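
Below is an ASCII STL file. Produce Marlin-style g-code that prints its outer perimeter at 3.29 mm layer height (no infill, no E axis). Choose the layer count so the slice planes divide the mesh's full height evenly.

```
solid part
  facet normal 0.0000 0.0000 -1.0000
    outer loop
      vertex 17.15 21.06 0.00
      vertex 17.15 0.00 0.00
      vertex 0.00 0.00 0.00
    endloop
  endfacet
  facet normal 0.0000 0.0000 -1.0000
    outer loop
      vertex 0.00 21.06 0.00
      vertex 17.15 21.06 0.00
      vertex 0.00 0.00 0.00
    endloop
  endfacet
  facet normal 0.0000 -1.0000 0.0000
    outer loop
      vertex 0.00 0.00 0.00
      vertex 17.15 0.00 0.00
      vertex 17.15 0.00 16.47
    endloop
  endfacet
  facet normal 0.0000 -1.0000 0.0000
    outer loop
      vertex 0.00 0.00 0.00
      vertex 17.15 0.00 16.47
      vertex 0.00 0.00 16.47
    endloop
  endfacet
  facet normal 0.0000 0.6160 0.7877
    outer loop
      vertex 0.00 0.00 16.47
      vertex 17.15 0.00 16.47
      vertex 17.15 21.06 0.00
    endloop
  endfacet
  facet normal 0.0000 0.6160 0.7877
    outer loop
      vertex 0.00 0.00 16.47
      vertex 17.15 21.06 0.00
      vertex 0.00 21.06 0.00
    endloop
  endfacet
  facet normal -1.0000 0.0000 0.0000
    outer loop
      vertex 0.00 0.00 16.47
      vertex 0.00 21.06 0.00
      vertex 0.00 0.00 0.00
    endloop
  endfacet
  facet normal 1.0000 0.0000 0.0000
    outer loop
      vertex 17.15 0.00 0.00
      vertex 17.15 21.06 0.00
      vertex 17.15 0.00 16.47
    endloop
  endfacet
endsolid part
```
; perimeter-only toolpath
G21 ; units = mm
G90 ; absolute positioning
G28 ; home
; layer 1
G0 Z3.29
G0 X0.00 Y0.00
G1 X17.15 Y0.00
G1 X17.15 Y16.85
G1 X0.00 Y16.85
G1 X0.00 Y0.00
; layer 2
G0 Z6.59
G0 X0.00 Y0.00
G1 X17.15 Y0.00
G1 X17.15 Y12.64
G1 X0.00 Y12.64
G1 X0.00 Y0.00
; layer 3
G0 Z9.88
G0 X0.00 Y0.00
G1 X17.15 Y0.00
G1 X17.15 Y8.42
G1 X0.00 Y8.42
G1 X0.00 Y0.00
; layer 4
G0 Z13.18
G0 X0.00 Y0.00
G1 X17.15 Y0.00
G1 X17.15 Y4.21
G1 X0.00 Y4.21
G1 X0.00 Y0.00
M2 ; end

The solid is a wedge (ramp): 17.1 × 21.1 mm base, rising to 16.5 mm along the y=0 edge and sloping linearly to z=0 at y=21.1. Slicing at Δz = 3.29 mm — 5 equal slices spanning the solid's height, so layer i sits at z = i·h/5 — gives 4 non-empty perimeters. Each is a 4-segment closed polygon; G0 lifts to the layer z and rapids to the start vertex, then G1 traces the edges. The cross-section shrinks linearly with z (the slice at the apex is degenerate and omitted).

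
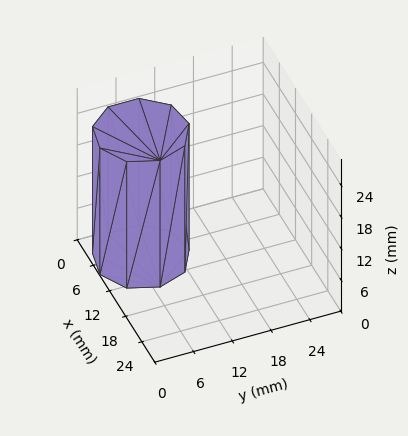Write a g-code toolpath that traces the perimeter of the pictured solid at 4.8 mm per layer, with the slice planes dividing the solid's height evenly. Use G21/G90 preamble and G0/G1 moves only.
Reading the render: the shape is a regular 9-sided prism (a cylinder approximated with 9 flat sides), circumscribed radius ≈ 7 mm, height ≈ 24 mm (dimensions read to the nearest mm from the axis ticks). For the g-code, the solid's height is divided into equal slices at the stated Δz and each level perimeter traced with G1 moves after a G0 lift.

; perimeter-only toolpath
G21 ; units = mm
G90 ; absolute positioning
G28 ; home
; layer 1
G0 Z4.8
G0 X14.0 Y7.0
G1 X12.4 Y11.5
G1 X8.2 Y13.9
G1 X3.5 Y13.1
G1 X0.4 Y9.4
G1 X0.4 Y4.6
G1 X3.5 Y0.9
G1 X8.2 Y0.1
G1 X12.4 Y2.5
G1 X14.0 Y7.0
; layer 2
G0 Z9.6
G0 X14.0 Y7.0
G1 X12.4 Y11.5
G1 X8.2 Y13.9
G1 X3.5 Y13.1
G1 X0.4 Y9.4
G1 X0.4 Y4.6
G1 X3.5 Y0.9
G1 X8.2 Y0.1
G1 X12.4 Y2.5
G1 X14.0 Y7.0
; layer 3
G0 Z14.4
G0 X14.0 Y7.0
G1 X12.4 Y11.5
G1 X8.2 Y13.9
G1 X3.5 Y13.1
G1 X0.4 Y9.4
G1 X0.4 Y4.6
G1 X3.5 Y0.9
G1 X8.2 Y0.1
G1 X12.4 Y2.5
G1 X14.0 Y7.0
; layer 4
G0 Z19.2
G0 X14.0 Y7.0
G1 X12.4 Y11.5
G1 X8.2 Y13.9
G1 X3.5 Y13.1
G1 X0.4 Y9.4
G1 X0.4 Y4.6
G1 X3.5 Y0.9
G1 X8.2 Y0.1
G1 X12.4 Y2.5
G1 X14.0 Y7.0
; layer 5
G0 Z24.0
G0 X14.0 Y7.0
G1 X12.4 Y11.5
G1 X8.2 Y13.9
G1 X3.5 Y13.1
G1 X0.4 Y9.4
G1 X0.4 Y4.6
G1 X3.5 Y0.9
G1 X8.2 Y0.1
G1 X12.4 Y2.5
G1 X14.0 Y7.0
M2 ; end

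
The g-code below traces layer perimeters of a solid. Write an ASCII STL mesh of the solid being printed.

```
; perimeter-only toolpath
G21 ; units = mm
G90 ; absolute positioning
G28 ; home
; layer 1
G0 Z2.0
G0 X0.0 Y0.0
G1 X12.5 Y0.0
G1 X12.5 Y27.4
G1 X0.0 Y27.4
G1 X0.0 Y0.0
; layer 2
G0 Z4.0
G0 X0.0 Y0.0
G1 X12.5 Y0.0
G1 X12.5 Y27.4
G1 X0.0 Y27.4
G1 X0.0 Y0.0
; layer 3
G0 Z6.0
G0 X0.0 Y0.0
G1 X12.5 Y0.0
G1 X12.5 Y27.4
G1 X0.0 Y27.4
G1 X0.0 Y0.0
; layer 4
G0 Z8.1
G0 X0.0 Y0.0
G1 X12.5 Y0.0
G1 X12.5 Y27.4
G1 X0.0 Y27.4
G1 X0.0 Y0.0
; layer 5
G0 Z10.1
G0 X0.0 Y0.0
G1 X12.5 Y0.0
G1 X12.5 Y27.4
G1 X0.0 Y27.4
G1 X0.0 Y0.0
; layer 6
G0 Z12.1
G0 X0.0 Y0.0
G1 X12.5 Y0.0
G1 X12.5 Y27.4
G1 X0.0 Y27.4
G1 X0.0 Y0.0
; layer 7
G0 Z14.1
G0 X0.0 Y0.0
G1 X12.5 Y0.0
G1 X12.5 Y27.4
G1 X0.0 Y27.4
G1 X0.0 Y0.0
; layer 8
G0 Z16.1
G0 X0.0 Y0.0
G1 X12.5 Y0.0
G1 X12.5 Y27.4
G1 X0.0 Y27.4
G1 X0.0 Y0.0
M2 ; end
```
solid part
  facet normal 0.0000 0.0000 -1.0000
    outer loop
      vertex 12.5 27.4 0.0
      vertex 12.5 0.0 0.0
      vertex 0.0 0.0 0.0
    endloop
  endfacet
  facet normal 0.0000 0.0000 -1.0000
    outer loop
      vertex 0.0 27.4 0.0
      vertex 12.5 27.4 0.0
      vertex 0.0 0.0 0.0
    endloop
  endfacet
  facet normal 0.0000 0.0000 1.0000
    outer loop
      vertex 0.0 0.0 16.1
      vertex 12.5 0.0 16.1
      vertex 12.5 27.4 16.1
    endloop
  endfacet
  facet normal 0.0000 0.0000 1.0000
    outer loop
      vertex 0.0 0.0 16.1
      vertex 12.5 27.4 16.1
      vertex 0.0 27.4 16.1
    endloop
  endfacet
  facet normal 0.0000 -1.0000 0.0000
    outer loop
      vertex 0.0 0.0 0.0
      vertex 12.5 0.0 0.0
      vertex 12.5 0.0 16.1
    endloop
  endfacet
  facet normal 0.0000 -1.0000 0.0000
    outer loop
      vertex 0.0 0.0 0.0
      vertex 12.5 0.0 16.1
      vertex 0.0 0.0 16.1
    endloop
  endfacet
  facet normal 0.0000 1.0000 0.0000
    outer loop
      vertex 12.5 27.4 16.1
      vertex 12.5 27.4 0.0
      vertex 0.0 27.4 0.0
    endloop
  endfacet
  facet normal 0.0000 1.0000 0.0000
    outer loop
      vertex 0.0 27.4 16.1
      vertex 12.5 27.4 16.1
      vertex 0.0 27.4 0.0
    endloop
  endfacet
  facet normal -1.0000 0.0000 0.0000
    outer loop
      vertex 0.0 27.4 16.1
      vertex 0.0 27.4 0.0
      vertex 0.0 0.0 0.0
    endloop
  endfacet
  facet normal -1.0000 0.0000 0.0000
    outer loop
      vertex 0.0 0.0 16.1
      vertex 0.0 27.4 16.1
      vertex 0.0 0.0 0.0
    endloop
  endfacet
  facet normal 1.0000 0.0000 0.0000
    outer loop
      vertex 12.5 0.0 0.0
      vertex 12.5 27.4 0.0
      vertex 12.5 27.4 16.1
    endloop
  endfacet
  facet normal 1.0000 0.0000 0.0000
    outer loop
      vertex 12.5 0.0 0.0
      vertex 12.5 27.4 16.1
      vertex 12.5 0.0 16.1
    endloop
  endfacet
endsolid part

The G0 Z moves step by Δz≈2.0 mm. Every layer's G1 loop is the same polygon, so the solid is a straight extrusion of it from z=0 to z≈16.1. Closing with flat bottom and top caps and triangulating gives 12 facets — a rectangular box, roughly 12.5 × 27.4 mm footprint and 16.1 mm tall.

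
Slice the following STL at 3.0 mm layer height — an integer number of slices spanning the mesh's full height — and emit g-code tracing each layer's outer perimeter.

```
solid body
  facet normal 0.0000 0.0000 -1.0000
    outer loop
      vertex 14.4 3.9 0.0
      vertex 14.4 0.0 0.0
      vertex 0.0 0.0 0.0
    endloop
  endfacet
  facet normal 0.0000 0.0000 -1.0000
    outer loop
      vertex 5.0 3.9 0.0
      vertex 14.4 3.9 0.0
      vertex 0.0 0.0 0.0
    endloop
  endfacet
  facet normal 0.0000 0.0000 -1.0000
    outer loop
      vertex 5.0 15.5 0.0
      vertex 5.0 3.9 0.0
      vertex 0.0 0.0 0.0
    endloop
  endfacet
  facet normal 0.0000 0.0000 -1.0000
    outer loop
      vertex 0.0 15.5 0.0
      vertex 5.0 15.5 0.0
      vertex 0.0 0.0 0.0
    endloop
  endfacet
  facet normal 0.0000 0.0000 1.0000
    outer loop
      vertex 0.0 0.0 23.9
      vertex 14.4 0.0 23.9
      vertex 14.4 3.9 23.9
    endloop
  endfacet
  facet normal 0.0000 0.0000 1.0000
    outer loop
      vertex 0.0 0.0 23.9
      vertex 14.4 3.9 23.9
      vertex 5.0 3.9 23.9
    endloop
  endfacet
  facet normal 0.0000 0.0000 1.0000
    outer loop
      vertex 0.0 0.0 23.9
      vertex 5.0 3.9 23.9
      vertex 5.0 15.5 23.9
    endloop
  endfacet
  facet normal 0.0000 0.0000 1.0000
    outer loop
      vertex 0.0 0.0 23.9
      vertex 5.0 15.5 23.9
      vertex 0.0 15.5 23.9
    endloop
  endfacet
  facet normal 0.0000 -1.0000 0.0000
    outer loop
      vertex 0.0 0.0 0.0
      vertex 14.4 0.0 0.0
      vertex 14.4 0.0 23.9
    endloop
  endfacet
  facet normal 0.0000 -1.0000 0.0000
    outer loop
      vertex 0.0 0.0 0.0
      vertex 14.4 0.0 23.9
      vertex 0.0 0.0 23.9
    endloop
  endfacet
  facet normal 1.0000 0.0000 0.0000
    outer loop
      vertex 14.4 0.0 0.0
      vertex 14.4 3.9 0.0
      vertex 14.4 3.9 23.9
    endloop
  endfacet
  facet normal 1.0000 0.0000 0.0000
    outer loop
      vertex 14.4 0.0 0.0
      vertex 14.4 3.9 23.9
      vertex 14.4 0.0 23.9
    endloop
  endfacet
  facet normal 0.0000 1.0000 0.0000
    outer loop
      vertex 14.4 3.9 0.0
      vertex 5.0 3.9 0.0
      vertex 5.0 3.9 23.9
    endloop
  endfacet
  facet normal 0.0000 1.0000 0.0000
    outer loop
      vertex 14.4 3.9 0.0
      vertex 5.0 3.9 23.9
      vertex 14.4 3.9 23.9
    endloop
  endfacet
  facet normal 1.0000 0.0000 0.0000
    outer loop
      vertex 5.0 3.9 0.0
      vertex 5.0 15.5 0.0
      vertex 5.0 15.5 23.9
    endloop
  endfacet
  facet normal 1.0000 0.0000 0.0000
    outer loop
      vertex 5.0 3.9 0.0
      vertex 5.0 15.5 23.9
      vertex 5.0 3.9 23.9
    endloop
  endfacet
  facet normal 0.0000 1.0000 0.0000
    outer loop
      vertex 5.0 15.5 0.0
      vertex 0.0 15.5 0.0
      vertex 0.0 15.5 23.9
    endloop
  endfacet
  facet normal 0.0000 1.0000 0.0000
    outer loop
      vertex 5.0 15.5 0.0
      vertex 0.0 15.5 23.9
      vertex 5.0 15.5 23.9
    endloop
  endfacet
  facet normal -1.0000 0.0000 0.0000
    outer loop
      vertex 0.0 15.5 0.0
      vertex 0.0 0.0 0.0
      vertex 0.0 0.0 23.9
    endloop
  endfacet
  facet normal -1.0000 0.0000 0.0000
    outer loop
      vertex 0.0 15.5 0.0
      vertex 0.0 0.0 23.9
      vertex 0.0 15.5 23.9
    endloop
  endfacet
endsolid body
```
; perimeter-only toolpath
G21 ; units = mm
G90 ; absolute positioning
G28 ; home
; layer 1
G0 Z3.0
G0 X0.0 Y0.0
G1 X14.4 Y0.0
G1 X14.4 Y3.9
G1 X5.0 Y3.9
G1 X5.0 Y15.5
G1 X0.0 Y15.5
G1 X0.0 Y0.0
; layer 2
G0 Z6.0
G0 X0.0 Y0.0
G1 X14.4 Y0.0
G1 X14.4 Y3.9
G1 X5.0 Y3.9
G1 X5.0 Y15.5
G1 X0.0 Y15.5
G1 X0.0 Y0.0
; layer 3
G0 Z9.0
G0 X0.0 Y0.0
G1 X14.4 Y0.0
G1 X14.4 Y3.9
G1 X5.0 Y3.9
G1 X5.0 Y15.5
G1 X0.0 Y15.5
G1 X0.0 Y0.0
; layer 4
G0 Z11.9
G0 X0.0 Y0.0
G1 X14.4 Y0.0
G1 X14.4 Y3.9
G1 X5.0 Y3.9
G1 X5.0 Y15.5
G1 X0.0 Y15.5
G1 X0.0 Y0.0
; layer 5
G0 Z14.9
G0 X0.0 Y0.0
G1 X14.4 Y0.0
G1 X14.4 Y3.9
G1 X5.0 Y3.9
G1 X5.0 Y15.5
G1 X0.0 Y15.5
G1 X0.0 Y0.0
; layer 6
G0 Z17.9
G0 X0.0 Y0.0
G1 X14.4 Y0.0
G1 X14.4 Y3.9
G1 X5.0 Y3.9
G1 X5.0 Y15.5
G1 X0.0 Y15.5
G1 X0.0 Y0.0
; layer 7
G0 Z20.9
G0 X0.0 Y0.0
G1 X14.4 Y0.0
G1 X14.4 Y3.9
G1 X5.0 Y3.9
G1 X5.0 Y15.5
G1 X0.0 Y15.5
G1 X0.0 Y0.0
; layer 8
G0 Z23.9
G0 X0.0 Y0.0
G1 X14.4 Y0.0
G1 X14.4 Y3.9
G1 X5.0 Y3.9
G1 X5.0 Y15.5
G1 X0.0 Y15.5
G1 X0.0 Y0.0
M2 ; end

The solid is an L-shaped prism: outer 14.4 × 15.5 mm, arm thicknesses ≈ 3.9 mm (horizontal) and 5 mm (vertical), extruded 23.9 mm in z. Slicing at Δz = 3.0 mm — 8 equal slices spanning the solid's height, so layer i sits at z = i·h/8 — gives 8 non-empty perimeters. Each is a 6-segment closed polygon; G0 lifts to the layer z and rapids to the start vertex, then G1 traces the edges.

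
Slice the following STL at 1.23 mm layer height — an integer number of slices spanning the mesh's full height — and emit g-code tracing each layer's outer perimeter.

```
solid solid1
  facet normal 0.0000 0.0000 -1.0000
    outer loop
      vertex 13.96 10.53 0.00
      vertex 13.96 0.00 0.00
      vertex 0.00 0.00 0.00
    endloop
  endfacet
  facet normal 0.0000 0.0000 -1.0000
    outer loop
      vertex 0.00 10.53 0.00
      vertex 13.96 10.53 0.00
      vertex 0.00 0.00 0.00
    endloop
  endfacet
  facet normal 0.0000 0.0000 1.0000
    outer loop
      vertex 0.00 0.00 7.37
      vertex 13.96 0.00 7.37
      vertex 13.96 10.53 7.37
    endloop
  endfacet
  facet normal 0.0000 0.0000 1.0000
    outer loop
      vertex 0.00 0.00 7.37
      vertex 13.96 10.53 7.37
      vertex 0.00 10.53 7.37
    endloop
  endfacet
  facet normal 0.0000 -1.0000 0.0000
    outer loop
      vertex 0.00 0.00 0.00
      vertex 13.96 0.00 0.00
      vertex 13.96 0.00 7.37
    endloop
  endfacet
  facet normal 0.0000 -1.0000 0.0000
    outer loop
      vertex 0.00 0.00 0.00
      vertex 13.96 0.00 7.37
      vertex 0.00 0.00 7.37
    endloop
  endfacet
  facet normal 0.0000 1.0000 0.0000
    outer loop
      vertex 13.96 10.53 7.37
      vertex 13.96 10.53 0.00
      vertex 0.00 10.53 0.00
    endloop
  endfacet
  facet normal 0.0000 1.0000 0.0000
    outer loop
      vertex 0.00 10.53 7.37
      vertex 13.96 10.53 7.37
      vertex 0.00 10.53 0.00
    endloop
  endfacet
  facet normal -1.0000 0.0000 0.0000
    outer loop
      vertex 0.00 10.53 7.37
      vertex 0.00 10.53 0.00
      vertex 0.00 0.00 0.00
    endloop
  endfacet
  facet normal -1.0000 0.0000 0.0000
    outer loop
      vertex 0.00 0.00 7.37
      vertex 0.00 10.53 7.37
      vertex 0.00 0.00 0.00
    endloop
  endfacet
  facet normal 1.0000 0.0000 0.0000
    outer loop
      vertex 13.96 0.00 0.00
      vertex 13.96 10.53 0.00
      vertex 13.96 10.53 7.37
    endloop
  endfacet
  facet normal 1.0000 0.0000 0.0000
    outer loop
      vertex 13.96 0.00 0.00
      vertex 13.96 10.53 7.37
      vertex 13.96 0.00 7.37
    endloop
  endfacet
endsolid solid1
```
; perimeter-only toolpath
G21 ; units = mm
G90 ; absolute positioning
G28 ; home
; layer 1
G0 Z1.23
G0 X0.00 Y0.00
G1 X13.96 Y0.00
G1 X13.96 Y10.53
G1 X0.00 Y10.53
G1 X0.00 Y0.00
; layer 2
G0 Z2.46
G0 X0.00 Y0.00
G1 X13.96 Y0.00
G1 X13.96 Y10.53
G1 X0.00 Y10.53
G1 X0.00 Y0.00
; layer 3
G0 Z3.68
G0 X0.00 Y0.00
G1 X13.96 Y0.00
G1 X13.96 Y10.53
G1 X0.00 Y10.53
G1 X0.00 Y0.00
; layer 4
G0 Z4.91
G0 X0.00 Y0.00
G1 X13.96 Y0.00
G1 X13.96 Y10.53
G1 X0.00 Y10.53
G1 X0.00 Y0.00
; layer 5
G0 Z6.14
G0 X0.00 Y0.00
G1 X13.96 Y0.00
G1 X13.96 Y10.53
G1 X0.00 Y10.53
G1 X0.00 Y0.00
; layer 6
G0 Z7.37
G0 X0.00 Y0.00
G1 X13.96 Y0.00
G1 X13.96 Y10.53
G1 X0.00 Y10.53
G1 X0.00 Y0.00
M2 ; end

The solid is a rectangular box, roughly 14 × 10.5 mm footprint and 7.37 mm tall. Slicing at Δz = 1.23 mm — 6 equal slices spanning the solid's height, so layer i sits at z = i·h/6 — gives 6 non-empty perimeters. Each is a 4-segment closed polygon; G0 lifts to the layer z and rapids to the start vertex, then G1 traces the edges.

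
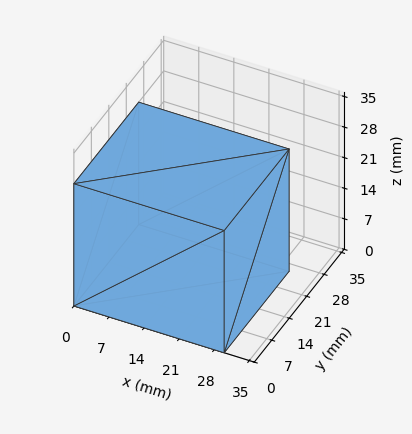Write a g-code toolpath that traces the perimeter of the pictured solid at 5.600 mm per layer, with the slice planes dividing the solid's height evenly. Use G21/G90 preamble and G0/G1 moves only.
Reading the render: the shape is a rectangular box, roughly 30 × 26 mm footprint and 28 mm tall (dimensions read to the nearest mm from the axis ticks). For the g-code, the solid's height is divided into equal slices at the stated Δz and each level perimeter traced with G1 moves after a G0 lift.

; perimeter-only toolpath
G21 ; units = mm
G90 ; absolute positioning
G28 ; home
; layer 1
G0 Z5.600
G0 X0.000 Y0.000
G1 X30.000 Y0.000
G1 X30.000 Y26.000
G1 X0.000 Y26.000
G1 X0.000 Y0.000
; layer 2
G0 Z11.200
G0 X0.000 Y0.000
G1 X30.000 Y0.000
G1 X30.000 Y26.000
G1 X0.000 Y26.000
G1 X0.000 Y0.000
; layer 3
G0 Z16.800
G0 X0.000 Y0.000
G1 X30.000 Y0.000
G1 X30.000 Y26.000
G1 X0.000 Y26.000
G1 X0.000 Y0.000
; layer 4
G0 Z22.400
G0 X0.000 Y0.000
G1 X30.000 Y0.000
G1 X30.000 Y26.000
G1 X0.000 Y26.000
G1 X0.000 Y0.000
; layer 5
G0 Z28.000
G0 X0.000 Y0.000
G1 X30.000 Y0.000
G1 X30.000 Y26.000
G1 X0.000 Y26.000
G1 X0.000 Y0.000
M2 ; end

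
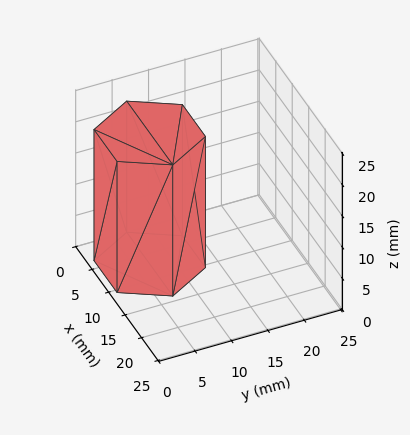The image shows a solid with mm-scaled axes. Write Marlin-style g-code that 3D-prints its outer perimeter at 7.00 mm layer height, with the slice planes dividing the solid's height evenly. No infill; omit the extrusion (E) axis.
Reading the render: the shape is a regular 6-sided prism (a cylinder approximated with 6 flat sides), circumscribed radius ≈ 7 mm, height ≈ 21 mm (dimensions read to the nearest mm from the axis ticks). For the g-code, the solid's height is divided into equal slices at the stated Δz and each level perimeter traced with G1 moves after a G0 lift.

; perimeter-only toolpath
G21 ; units = mm
G90 ; absolute positioning
G28 ; home
; layer 1
G0 Z7.00
G0 X14.00 Y7.00
G1 X10.50 Y13.06
G1 X3.50 Y13.06
G1 X0.00 Y7.00
G1 X3.50 Y0.94
G1 X10.50 Y0.94
G1 X14.00 Y7.00
; layer 2
G0 Z14.00
G0 X14.00 Y7.00
G1 X10.50 Y13.06
G1 X3.50 Y13.06
G1 X0.00 Y7.00
G1 X3.50 Y0.94
G1 X10.50 Y0.94
G1 X14.00 Y7.00
; layer 3
G0 Z21.00
G0 X14.00 Y7.00
G1 X10.50 Y13.06
G1 X3.50 Y13.06
G1 X0.00 Y7.00
G1 X3.50 Y0.94
G1 X10.50 Y0.94
G1 X14.00 Y7.00
M2 ; end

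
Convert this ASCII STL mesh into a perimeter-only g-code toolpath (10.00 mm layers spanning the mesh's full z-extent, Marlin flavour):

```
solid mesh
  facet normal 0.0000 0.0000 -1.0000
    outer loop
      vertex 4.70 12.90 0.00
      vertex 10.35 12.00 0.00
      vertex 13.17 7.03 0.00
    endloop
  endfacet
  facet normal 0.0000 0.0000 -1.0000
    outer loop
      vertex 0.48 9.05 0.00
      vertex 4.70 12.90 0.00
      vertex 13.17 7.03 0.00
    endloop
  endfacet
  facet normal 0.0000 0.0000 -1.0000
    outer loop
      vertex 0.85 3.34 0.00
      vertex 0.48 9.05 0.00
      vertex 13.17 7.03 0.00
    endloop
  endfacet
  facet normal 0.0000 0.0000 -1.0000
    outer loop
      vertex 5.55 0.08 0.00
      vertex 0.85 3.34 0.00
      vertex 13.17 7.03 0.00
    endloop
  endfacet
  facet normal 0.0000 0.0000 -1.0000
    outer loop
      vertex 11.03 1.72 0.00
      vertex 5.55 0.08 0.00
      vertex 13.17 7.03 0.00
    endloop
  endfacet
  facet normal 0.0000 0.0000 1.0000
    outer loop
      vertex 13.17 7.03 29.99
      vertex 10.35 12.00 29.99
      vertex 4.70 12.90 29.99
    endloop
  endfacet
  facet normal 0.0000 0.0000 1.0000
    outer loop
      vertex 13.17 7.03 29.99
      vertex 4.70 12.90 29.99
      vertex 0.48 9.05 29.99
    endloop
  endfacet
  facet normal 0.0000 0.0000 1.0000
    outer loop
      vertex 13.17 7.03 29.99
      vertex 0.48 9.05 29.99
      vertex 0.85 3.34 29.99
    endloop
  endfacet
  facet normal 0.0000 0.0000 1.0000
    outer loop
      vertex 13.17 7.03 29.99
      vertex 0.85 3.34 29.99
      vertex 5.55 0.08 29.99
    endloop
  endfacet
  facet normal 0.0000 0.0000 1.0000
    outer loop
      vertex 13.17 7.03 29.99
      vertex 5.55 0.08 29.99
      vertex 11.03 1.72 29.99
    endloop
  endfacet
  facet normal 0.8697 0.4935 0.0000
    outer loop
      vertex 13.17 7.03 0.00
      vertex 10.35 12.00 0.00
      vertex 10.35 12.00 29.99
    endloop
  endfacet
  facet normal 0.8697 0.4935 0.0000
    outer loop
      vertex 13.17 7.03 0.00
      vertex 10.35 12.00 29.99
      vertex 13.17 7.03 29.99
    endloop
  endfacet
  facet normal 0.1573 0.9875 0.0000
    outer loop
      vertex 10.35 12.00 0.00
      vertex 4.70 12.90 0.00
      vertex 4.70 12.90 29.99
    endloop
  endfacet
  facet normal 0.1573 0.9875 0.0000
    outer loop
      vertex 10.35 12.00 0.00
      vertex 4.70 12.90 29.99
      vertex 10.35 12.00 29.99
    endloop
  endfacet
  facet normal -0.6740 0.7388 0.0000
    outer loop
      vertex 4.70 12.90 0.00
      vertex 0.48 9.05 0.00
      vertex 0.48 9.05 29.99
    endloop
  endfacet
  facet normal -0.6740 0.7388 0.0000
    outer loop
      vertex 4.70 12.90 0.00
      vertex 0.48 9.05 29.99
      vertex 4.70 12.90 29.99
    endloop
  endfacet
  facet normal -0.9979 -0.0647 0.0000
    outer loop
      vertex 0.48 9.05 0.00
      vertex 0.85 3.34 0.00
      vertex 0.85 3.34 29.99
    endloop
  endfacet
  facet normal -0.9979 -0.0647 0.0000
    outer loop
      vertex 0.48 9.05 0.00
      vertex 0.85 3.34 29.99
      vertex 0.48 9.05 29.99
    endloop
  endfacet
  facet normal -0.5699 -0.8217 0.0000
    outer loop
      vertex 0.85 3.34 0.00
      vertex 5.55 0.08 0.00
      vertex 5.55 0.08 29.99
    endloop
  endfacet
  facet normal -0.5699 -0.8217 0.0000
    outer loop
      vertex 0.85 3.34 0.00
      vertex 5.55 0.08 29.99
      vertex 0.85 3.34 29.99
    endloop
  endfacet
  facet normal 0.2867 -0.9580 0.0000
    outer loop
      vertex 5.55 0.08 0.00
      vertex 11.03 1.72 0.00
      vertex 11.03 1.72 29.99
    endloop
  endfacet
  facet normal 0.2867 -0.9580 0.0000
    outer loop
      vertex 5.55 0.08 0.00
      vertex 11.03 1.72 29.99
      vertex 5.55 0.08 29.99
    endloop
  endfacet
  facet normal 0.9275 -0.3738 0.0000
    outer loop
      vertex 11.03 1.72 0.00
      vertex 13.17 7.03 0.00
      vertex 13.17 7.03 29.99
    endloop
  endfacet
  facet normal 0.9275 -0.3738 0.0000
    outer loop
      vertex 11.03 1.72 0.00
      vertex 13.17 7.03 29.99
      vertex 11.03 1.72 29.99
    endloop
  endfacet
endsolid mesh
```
; perimeter-only toolpath
G21 ; units = mm
G90 ; absolute positioning
G28 ; home
; layer 1
G0 Z10.00
G0 X13.17 Y7.03
G1 X10.35 Y12.00
G1 X4.70 Y12.90
G1 X0.48 Y9.05
G1 X0.85 Y3.34
G1 X5.55 Y0.08
G1 X11.03 Y1.72
G1 X13.17 Y7.03
; layer 2
G0 Z19.99
G0 X13.17 Y7.03
G1 X10.35 Y12.00
G1 X4.70 Y12.90
G1 X0.48 Y9.05
G1 X0.85 Y3.34
G1 X5.55 Y0.08
G1 X11.03 Y1.72
G1 X13.17 Y7.03
; layer 3
G0 Z29.99
G0 X13.17 Y7.03
G1 X10.35 Y12.00
G1 X4.70 Y12.90
G1 X0.48 Y9.05
G1 X0.85 Y3.34
G1 X5.55 Y0.08
G1 X11.03 Y1.72
G1 X13.17 Y7.03
M2 ; end

The solid is a regular 7-sided prism (a cylinder approximated with 7 flat sides), circumscribed radius ≈ 6.59 mm, height ≈ 30 mm. Slicing at Δz = 10.00 mm — 3 equal slices spanning the solid's height, so layer i sits at z = i·h/3 — gives 3 non-empty perimeters. Each is a 7-segment closed polygon; G0 lifts to the layer z and rapids to the start vertex, then G1 traces the edges.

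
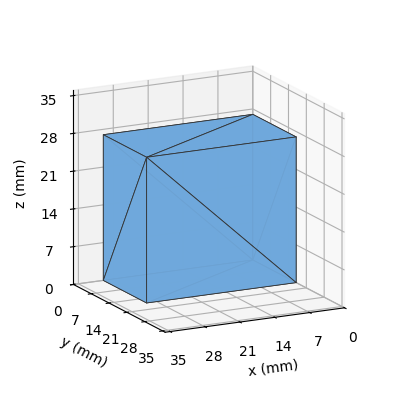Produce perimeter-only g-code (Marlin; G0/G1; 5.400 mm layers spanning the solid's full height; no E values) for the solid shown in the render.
Reading the render: the shape is a rectangular box, roughly 30 × 17 mm footprint and 27 mm tall (dimensions read to the nearest mm from the axis ticks). For the g-code, the solid's height is divided into equal slices at the stated Δz and each level perimeter traced with G1 moves after a G0 lift.

; perimeter-only toolpath
G21 ; units = mm
G90 ; absolute positioning
G28 ; home
; layer 1
G0 Z5.400
G0 X0.000 Y0.000
G1 X30.000 Y0.000
G1 X30.000 Y17.000
G1 X0.000 Y17.000
G1 X0.000 Y0.000
; layer 2
G0 Z10.800
G0 X0.000 Y0.000
G1 X30.000 Y0.000
G1 X30.000 Y17.000
G1 X0.000 Y17.000
G1 X0.000 Y0.000
; layer 3
G0 Z16.200
G0 X0.000 Y0.000
G1 X30.000 Y0.000
G1 X30.000 Y17.000
G1 X0.000 Y17.000
G1 X0.000 Y0.000
; layer 4
G0 Z21.600
G0 X0.000 Y0.000
G1 X30.000 Y0.000
G1 X30.000 Y17.000
G1 X0.000 Y17.000
G1 X0.000 Y0.000
; layer 5
G0 Z27.000
G0 X0.000 Y0.000
G1 X30.000 Y0.000
G1 X30.000 Y17.000
G1 X0.000 Y17.000
G1 X0.000 Y0.000
M2 ; end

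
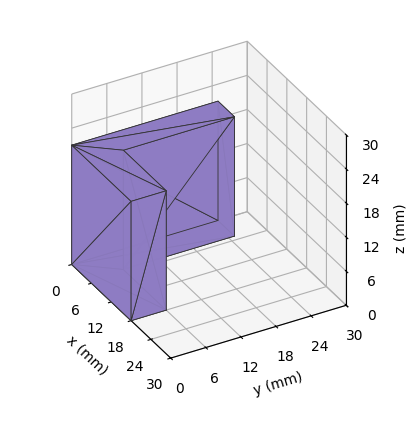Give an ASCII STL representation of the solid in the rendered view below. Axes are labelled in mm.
Reading the render: the shape is an L-shaped prism: outer 18 × 25 mm, arm thicknesses ≈ 6 mm (horizontal) and 5 mm (vertical), extruded 21 mm in z (dimensions read to the nearest mm from the axis ticks). For the STL, each face is triangulated and given an outward normal.

solid part
  facet normal 0.0000 0.0000 -1.0000
    outer loop
      vertex 18.00 6.00 0.00
      vertex 18.00 0.00 0.00
      vertex 0.00 0.00 0.00
    endloop
  endfacet
  facet normal 0.0000 0.0000 -1.0000
    outer loop
      vertex 5.00 6.00 0.00
      vertex 18.00 6.00 0.00
      vertex 0.00 0.00 0.00
    endloop
  endfacet
  facet normal 0.0000 0.0000 -1.0000
    outer loop
      vertex 5.00 25.00 0.00
      vertex 5.00 6.00 0.00
      vertex 0.00 0.00 0.00
    endloop
  endfacet
  facet normal 0.0000 0.0000 -1.0000
    outer loop
      vertex 0.00 25.00 0.00
      vertex 5.00 25.00 0.00
      vertex 0.00 0.00 0.00
    endloop
  endfacet
  facet normal 0.0000 0.0000 1.0000
    outer loop
      vertex 0.00 0.00 21.00
      vertex 18.00 0.00 21.00
      vertex 18.00 6.00 21.00
    endloop
  endfacet
  facet normal 0.0000 0.0000 1.0000
    outer loop
      vertex 0.00 0.00 21.00
      vertex 18.00 6.00 21.00
      vertex 5.00 6.00 21.00
    endloop
  endfacet
  facet normal 0.0000 0.0000 1.0000
    outer loop
      vertex 0.00 0.00 21.00
      vertex 5.00 6.00 21.00
      vertex 5.00 25.00 21.00
    endloop
  endfacet
  facet normal 0.0000 0.0000 1.0000
    outer loop
      vertex 0.00 0.00 21.00
      vertex 5.00 25.00 21.00
      vertex 0.00 25.00 21.00
    endloop
  endfacet
  facet normal 0.0000 -1.0000 0.0000
    outer loop
      vertex 0.00 0.00 0.00
      vertex 18.00 0.00 0.00
      vertex 18.00 0.00 21.00
    endloop
  endfacet
  facet normal 0.0000 -1.0000 0.0000
    outer loop
      vertex 0.00 0.00 0.00
      vertex 18.00 0.00 21.00
      vertex 0.00 0.00 21.00
    endloop
  endfacet
  facet normal 1.0000 0.0000 0.0000
    outer loop
      vertex 18.00 0.00 0.00
      vertex 18.00 6.00 0.00
      vertex 18.00 6.00 21.00
    endloop
  endfacet
  facet normal 1.0000 0.0000 0.0000
    outer loop
      vertex 18.00 0.00 0.00
      vertex 18.00 6.00 21.00
      vertex 18.00 0.00 21.00
    endloop
  endfacet
  facet normal 0.0000 1.0000 0.0000
    outer loop
      vertex 18.00 6.00 0.00
      vertex 5.00 6.00 0.00
      vertex 5.00 6.00 21.00
    endloop
  endfacet
  facet normal 0.0000 1.0000 0.0000
    outer loop
      vertex 18.00 6.00 0.00
      vertex 5.00 6.00 21.00
      vertex 18.00 6.00 21.00
    endloop
  endfacet
  facet normal 1.0000 0.0000 0.0000
    outer loop
      vertex 5.00 6.00 0.00
      vertex 5.00 25.00 0.00
      vertex 5.00 25.00 21.00
    endloop
  endfacet
  facet normal 1.0000 0.0000 0.0000
    outer loop
      vertex 5.00 6.00 0.00
      vertex 5.00 25.00 21.00
      vertex 5.00 6.00 21.00
    endloop
  endfacet
  facet normal 0.0000 1.0000 0.0000
    outer loop
      vertex 5.00 25.00 0.00
      vertex 0.00 25.00 0.00
      vertex 0.00 25.00 21.00
    endloop
  endfacet
  facet normal 0.0000 1.0000 0.0000
    outer loop
      vertex 5.00 25.00 0.00
      vertex 0.00 25.00 21.00
      vertex 5.00 25.00 21.00
    endloop
  endfacet
  facet normal -1.0000 0.0000 0.0000
    outer loop
      vertex 0.00 25.00 0.00
      vertex 0.00 0.00 0.00
      vertex 0.00 0.00 21.00
    endloop
  endfacet
  facet normal -1.0000 0.0000 0.0000
    outer loop
      vertex 0.00 25.00 0.00
      vertex 0.00 0.00 21.00
      vertex 0.00 25.00 21.00
    endloop
  endfacet
endsolid part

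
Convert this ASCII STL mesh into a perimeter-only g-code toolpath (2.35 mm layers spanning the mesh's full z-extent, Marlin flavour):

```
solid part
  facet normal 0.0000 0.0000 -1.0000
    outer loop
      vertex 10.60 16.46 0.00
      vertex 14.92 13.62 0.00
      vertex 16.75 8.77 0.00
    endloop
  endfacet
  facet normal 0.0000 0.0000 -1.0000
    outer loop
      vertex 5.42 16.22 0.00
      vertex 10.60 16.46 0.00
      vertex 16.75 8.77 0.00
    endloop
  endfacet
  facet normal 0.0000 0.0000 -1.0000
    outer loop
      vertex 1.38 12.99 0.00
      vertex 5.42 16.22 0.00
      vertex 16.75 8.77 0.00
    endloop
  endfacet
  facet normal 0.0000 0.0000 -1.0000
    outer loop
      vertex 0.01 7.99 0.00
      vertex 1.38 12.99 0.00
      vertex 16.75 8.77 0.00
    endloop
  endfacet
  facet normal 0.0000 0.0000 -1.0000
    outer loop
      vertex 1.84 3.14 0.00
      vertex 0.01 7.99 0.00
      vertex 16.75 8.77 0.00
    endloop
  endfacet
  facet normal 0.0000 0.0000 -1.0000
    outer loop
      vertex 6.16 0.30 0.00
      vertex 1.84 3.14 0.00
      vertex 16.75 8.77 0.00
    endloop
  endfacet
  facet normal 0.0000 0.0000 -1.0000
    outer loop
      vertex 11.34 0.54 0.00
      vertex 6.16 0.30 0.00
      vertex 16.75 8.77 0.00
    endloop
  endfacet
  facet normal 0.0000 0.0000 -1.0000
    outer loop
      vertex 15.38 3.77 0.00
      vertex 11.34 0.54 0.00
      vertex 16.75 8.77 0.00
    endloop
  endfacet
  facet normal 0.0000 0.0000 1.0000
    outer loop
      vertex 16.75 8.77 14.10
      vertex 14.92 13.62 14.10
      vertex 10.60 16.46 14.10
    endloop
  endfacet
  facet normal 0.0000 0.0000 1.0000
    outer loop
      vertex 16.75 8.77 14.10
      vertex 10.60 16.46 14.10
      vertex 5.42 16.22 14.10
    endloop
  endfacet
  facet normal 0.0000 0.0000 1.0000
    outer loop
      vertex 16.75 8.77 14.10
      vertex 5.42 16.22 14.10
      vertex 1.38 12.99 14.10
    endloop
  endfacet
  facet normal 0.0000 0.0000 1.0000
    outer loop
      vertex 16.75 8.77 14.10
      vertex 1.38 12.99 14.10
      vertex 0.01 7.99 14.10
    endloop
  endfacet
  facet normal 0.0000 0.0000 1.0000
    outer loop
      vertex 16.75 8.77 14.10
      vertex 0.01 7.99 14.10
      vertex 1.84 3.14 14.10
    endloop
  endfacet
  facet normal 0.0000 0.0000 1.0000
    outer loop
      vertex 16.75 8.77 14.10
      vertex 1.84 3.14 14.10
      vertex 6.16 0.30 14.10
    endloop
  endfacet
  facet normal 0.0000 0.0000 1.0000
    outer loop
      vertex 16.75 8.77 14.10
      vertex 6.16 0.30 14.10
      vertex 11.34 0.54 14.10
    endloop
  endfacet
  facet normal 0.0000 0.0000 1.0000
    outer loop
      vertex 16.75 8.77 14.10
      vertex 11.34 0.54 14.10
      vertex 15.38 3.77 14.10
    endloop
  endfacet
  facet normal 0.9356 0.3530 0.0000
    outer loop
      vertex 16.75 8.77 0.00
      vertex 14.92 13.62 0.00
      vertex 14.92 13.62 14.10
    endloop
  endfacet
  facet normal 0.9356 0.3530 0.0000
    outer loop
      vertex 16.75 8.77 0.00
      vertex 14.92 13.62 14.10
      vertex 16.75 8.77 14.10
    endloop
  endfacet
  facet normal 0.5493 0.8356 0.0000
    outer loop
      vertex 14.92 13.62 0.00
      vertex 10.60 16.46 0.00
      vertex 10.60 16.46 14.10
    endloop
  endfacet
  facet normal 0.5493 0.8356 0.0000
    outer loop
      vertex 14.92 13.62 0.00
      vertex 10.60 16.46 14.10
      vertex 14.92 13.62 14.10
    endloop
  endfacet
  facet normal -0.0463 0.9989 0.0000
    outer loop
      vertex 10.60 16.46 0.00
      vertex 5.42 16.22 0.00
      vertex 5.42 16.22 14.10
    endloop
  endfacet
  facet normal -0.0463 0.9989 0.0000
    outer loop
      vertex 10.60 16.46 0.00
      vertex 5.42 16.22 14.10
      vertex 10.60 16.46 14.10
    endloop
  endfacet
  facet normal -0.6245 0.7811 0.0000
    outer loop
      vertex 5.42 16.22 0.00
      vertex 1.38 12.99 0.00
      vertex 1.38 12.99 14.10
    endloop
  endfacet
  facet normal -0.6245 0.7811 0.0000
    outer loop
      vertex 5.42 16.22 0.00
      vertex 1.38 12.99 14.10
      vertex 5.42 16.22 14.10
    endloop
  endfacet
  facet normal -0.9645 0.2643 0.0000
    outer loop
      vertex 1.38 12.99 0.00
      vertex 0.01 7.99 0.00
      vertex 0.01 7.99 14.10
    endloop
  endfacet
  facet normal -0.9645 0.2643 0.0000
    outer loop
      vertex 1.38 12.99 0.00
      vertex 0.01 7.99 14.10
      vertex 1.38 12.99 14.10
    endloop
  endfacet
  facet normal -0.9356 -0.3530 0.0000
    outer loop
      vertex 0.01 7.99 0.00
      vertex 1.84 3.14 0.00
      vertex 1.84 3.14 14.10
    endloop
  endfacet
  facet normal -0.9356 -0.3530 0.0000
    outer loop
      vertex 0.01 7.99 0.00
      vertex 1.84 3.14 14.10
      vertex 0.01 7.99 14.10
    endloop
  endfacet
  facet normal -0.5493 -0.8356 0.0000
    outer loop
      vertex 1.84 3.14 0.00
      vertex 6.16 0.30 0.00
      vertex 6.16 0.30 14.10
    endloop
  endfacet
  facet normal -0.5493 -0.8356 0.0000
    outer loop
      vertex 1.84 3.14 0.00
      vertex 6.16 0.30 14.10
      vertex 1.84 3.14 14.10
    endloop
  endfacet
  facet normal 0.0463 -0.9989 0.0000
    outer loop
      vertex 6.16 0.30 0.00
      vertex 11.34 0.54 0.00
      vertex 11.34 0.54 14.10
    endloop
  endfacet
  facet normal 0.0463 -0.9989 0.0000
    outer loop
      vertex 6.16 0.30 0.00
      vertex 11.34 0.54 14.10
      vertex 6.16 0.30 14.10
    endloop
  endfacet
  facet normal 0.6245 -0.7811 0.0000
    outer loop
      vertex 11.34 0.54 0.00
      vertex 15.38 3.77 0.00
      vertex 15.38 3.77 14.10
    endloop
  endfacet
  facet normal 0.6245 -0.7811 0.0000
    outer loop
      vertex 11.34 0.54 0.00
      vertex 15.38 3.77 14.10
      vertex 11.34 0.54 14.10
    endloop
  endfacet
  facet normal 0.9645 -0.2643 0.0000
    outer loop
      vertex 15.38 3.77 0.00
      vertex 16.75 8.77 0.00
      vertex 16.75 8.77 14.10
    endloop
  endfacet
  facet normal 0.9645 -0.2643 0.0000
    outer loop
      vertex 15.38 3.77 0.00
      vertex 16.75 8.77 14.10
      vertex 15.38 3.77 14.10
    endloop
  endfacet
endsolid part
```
; perimeter-only toolpath
G21 ; units = mm
G90 ; absolute positioning
G28 ; home
; layer 1
G0 Z2.35
G0 X16.75 Y8.77
G1 X14.92 Y13.62
G1 X10.60 Y16.46
G1 X5.42 Y16.22
G1 X1.38 Y12.99
G1 X0.01 Y7.99
G1 X1.84 Y3.14
G1 X6.16 Y0.30
G1 X11.34 Y0.54
G1 X15.38 Y3.77
G1 X16.75 Y8.77
; layer 2
G0 Z4.70
G0 X16.75 Y8.77
G1 X14.92 Y13.62
G1 X10.60 Y16.46
G1 X5.42 Y16.22
G1 X1.38 Y12.99
G1 X0.01 Y7.99
G1 X1.84 Y3.14
G1 X6.16 Y0.30
G1 X11.34 Y0.54
G1 X15.38 Y3.77
G1 X16.75 Y8.77
; layer 3
G0 Z7.05
G0 X16.75 Y8.77
G1 X14.92 Y13.62
G1 X10.60 Y16.46
G1 X5.42 Y16.22
G1 X1.38 Y12.99
G1 X0.01 Y7.99
G1 X1.84 Y3.14
G1 X6.16 Y0.30
G1 X11.34 Y0.54
G1 X15.38 Y3.77
G1 X16.75 Y8.77
; layer 4
G0 Z9.40
G0 X16.75 Y8.77
G1 X14.92 Y13.62
G1 X10.60 Y16.46
G1 X5.42 Y16.22
G1 X1.38 Y12.99
G1 X0.01 Y7.99
G1 X1.84 Y3.14
G1 X6.16 Y0.30
G1 X11.34 Y0.54
G1 X15.38 Y3.77
G1 X16.75 Y8.77
; layer 5
G0 Z11.75
G0 X16.75 Y8.77
G1 X14.92 Y13.62
G1 X10.60 Y16.46
G1 X5.42 Y16.22
G1 X1.38 Y12.99
G1 X0.01 Y7.99
G1 X1.84 Y3.14
G1 X6.16 Y0.30
G1 X11.34 Y0.54
G1 X15.38 Y3.77
G1 X16.75 Y8.77
; layer 6
G0 Z14.10
G0 X16.75 Y8.77
G1 X14.92 Y13.62
G1 X10.60 Y16.46
G1 X5.42 Y16.22
G1 X1.38 Y12.99
G1 X0.01 Y7.99
G1 X1.84 Y3.14
G1 X6.16 Y0.30
G1 X11.34 Y0.54
G1 X15.38 Y3.77
G1 X16.75 Y8.77
M2 ; end

The solid is a regular 10-sided prism (a cylinder approximated with 10 flat sides), circumscribed radius ≈ 8.38 mm, height ≈ 14.1 mm. Slicing at Δz = 2.35 mm — 6 equal slices spanning the solid's height, so layer i sits at z = i·h/6 — gives 6 non-empty perimeters. Each is a 10-segment closed polygon; G0 lifts to the layer z and rapids to the start vertex, then G1 traces the edges.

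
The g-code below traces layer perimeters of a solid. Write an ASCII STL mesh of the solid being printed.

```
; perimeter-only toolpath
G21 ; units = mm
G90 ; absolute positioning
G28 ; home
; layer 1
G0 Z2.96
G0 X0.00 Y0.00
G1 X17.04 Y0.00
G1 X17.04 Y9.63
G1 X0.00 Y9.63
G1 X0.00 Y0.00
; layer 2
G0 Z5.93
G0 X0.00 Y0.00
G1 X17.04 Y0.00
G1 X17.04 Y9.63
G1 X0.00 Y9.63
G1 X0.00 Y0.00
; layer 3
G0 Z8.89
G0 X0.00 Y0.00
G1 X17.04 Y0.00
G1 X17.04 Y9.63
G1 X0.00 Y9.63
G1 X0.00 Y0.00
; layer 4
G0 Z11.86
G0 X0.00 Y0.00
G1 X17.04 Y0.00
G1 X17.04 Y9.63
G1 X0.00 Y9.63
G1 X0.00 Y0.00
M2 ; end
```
solid part
  facet normal 0.0000 0.0000 -1.0000
    outer loop
      vertex 17.04 9.63 0.00
      vertex 17.04 0.00 0.00
      vertex 0.00 0.00 0.00
    endloop
  endfacet
  facet normal 0.0000 0.0000 -1.0000
    outer loop
      vertex 0.00 9.63 0.00
      vertex 17.04 9.63 0.00
      vertex 0.00 0.00 0.00
    endloop
  endfacet
  facet normal 0.0000 0.0000 1.0000
    outer loop
      vertex 0.00 0.00 11.86
      vertex 17.04 0.00 11.86
      vertex 17.04 9.63 11.86
    endloop
  endfacet
  facet normal 0.0000 0.0000 1.0000
    outer loop
      vertex 0.00 0.00 11.86
      vertex 17.04 9.63 11.86
      vertex 0.00 9.63 11.86
    endloop
  endfacet
  facet normal 0.0000 -1.0000 0.0000
    outer loop
      vertex 0.00 0.00 0.00
      vertex 17.04 0.00 0.00
      vertex 17.04 0.00 11.86
    endloop
  endfacet
  facet normal 0.0000 -1.0000 0.0000
    outer loop
      vertex 0.00 0.00 0.00
      vertex 17.04 0.00 11.86
      vertex 0.00 0.00 11.86
    endloop
  endfacet
  facet normal 0.0000 1.0000 0.0000
    outer loop
      vertex 17.04 9.63 11.86
      vertex 17.04 9.63 0.00
      vertex 0.00 9.63 0.00
    endloop
  endfacet
  facet normal 0.0000 1.0000 0.0000
    outer loop
      vertex 0.00 9.63 11.86
      vertex 17.04 9.63 11.86
      vertex 0.00 9.63 0.00
    endloop
  endfacet
  facet normal -1.0000 0.0000 0.0000
    outer loop
      vertex 0.00 9.63 11.86
      vertex 0.00 9.63 0.00
      vertex 0.00 0.00 0.00
    endloop
  endfacet
  facet normal -1.0000 0.0000 0.0000
    outer loop
      vertex 0.00 0.00 11.86
      vertex 0.00 9.63 11.86
      vertex 0.00 0.00 0.00
    endloop
  endfacet
  facet normal 1.0000 0.0000 0.0000
    outer loop
      vertex 17.04 0.00 0.00
      vertex 17.04 9.63 0.00
      vertex 17.04 9.63 11.86
    endloop
  endfacet
  facet normal 1.0000 0.0000 0.0000
    outer loop
      vertex 17.04 0.00 0.00
      vertex 17.04 9.63 11.86
      vertex 17.04 0.00 11.86
    endloop
  endfacet
endsolid part

The G0 Z moves step by Δz≈2.96 mm. Every layer's G1 loop is the same polygon, so the solid is a straight extrusion of it from z=0 to z≈11.9. Closing with flat bottom and top caps and triangulating gives 12 facets — a rectangular box, roughly 17 × 9.63 mm footprint and 11.9 mm tall.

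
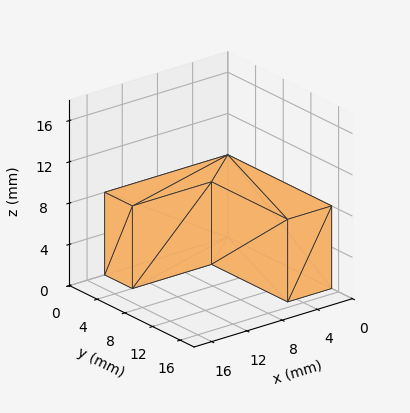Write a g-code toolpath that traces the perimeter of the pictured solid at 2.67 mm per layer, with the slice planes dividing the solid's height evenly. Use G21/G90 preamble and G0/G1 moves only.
Reading the render: the shape is an L-shaped prism: outer 14 × 15 mm, arm thicknesses ≈ 4 mm (horizontal) and 5 mm (vertical), extruded 8 mm in z (dimensions read to the nearest mm from the axis ticks). For the g-code, the solid's height is divided into equal slices at the stated Δz and each level perimeter traced with G1 moves after a G0 lift.

; perimeter-only toolpath
G21 ; units = mm
G90 ; absolute positioning
G28 ; home
; layer 1
G0 Z2.67
G0 X0.00 Y0.00
G1 X14.00 Y0.00
G1 X14.00 Y4.00
G1 X5.00 Y4.00
G1 X5.00 Y15.00
G1 X0.00 Y15.00
G1 X0.00 Y0.00
; layer 2
G0 Z5.33
G0 X0.00 Y0.00
G1 X14.00 Y0.00
G1 X14.00 Y4.00
G1 X5.00 Y4.00
G1 X5.00 Y15.00
G1 X0.00 Y15.00
G1 X0.00 Y0.00
; layer 3
G0 Z8.00
G0 X0.00 Y0.00
G1 X14.00 Y0.00
G1 X14.00 Y4.00
G1 X5.00 Y4.00
G1 X5.00 Y15.00
G1 X0.00 Y15.00
G1 X0.00 Y0.00
M2 ; end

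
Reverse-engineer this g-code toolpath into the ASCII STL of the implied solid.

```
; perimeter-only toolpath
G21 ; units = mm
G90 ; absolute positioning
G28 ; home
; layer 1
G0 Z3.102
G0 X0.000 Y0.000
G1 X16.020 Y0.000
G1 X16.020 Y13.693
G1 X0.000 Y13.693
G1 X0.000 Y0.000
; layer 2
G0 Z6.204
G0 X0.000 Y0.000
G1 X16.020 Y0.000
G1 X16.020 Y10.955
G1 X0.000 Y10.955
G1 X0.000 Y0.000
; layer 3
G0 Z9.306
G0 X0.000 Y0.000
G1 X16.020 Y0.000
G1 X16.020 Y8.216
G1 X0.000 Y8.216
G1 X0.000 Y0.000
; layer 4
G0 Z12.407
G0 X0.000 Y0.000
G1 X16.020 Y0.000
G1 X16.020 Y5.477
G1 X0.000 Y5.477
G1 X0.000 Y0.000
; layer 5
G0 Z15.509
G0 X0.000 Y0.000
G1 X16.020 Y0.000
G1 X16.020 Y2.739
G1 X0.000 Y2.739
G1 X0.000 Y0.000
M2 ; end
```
solid part
  facet normal 0.0000 0.0000 -1.0000
    outer loop
      vertex 16.020 16.432 0.000
      vertex 16.020 0.000 0.000
      vertex 0.000 0.000 0.000
    endloop
  endfacet
  facet normal 0.0000 0.0000 -1.0000
    outer loop
      vertex 0.000 16.432 0.000
      vertex 16.020 16.432 0.000
      vertex 0.000 0.000 0.000
    endloop
  endfacet
  facet normal 0.0000 -1.0000 0.0000
    outer loop
      vertex 0.000 0.000 0.000
      vertex 16.020 0.000 0.000
      vertex 16.020 0.000 18.611
    endloop
  endfacet
  facet normal 0.0000 -1.0000 0.0000
    outer loop
      vertex 0.000 0.000 0.000
      vertex 16.020 0.000 18.611
      vertex 0.000 0.000 18.611
    endloop
  endfacet
  facet normal 0.0000 0.7496 0.6619
    outer loop
      vertex 0.000 0.000 18.611
      vertex 16.020 0.000 18.611
      vertex 16.020 16.432 0.000
    endloop
  endfacet
  facet normal 0.0000 0.7496 0.6619
    outer loop
      vertex 0.000 0.000 18.611
      vertex 16.020 16.432 0.000
      vertex 0.000 16.432 0.000
    endloop
  endfacet
  facet normal -1.0000 0.0000 0.0000
    outer loop
      vertex 0.000 0.000 18.611
      vertex 0.000 16.432 0.000
      vertex 0.000 0.000 0.000
    endloop
  endfacet
  facet normal 1.0000 0.0000 0.0000
    outer loop
      vertex 16.020 0.000 0.000
      vertex 16.020 16.432 0.000
      vertex 16.020 0.000 18.611
    endloop
  endfacet
endsolid part

The G0 Z moves step by Δz≈3.102 mm. The G1 loops shrink linearly with z, so the solid tapers from its base footprint up to z≈18.6. Closing with a flat bottom cap and the tapered top and triangulating gives 8 facets — a wedge (ramp): 16 × 16.4 mm base, rising to 18.6 mm along the y=0 edge and sloping linearly to z=0 at y=16.4.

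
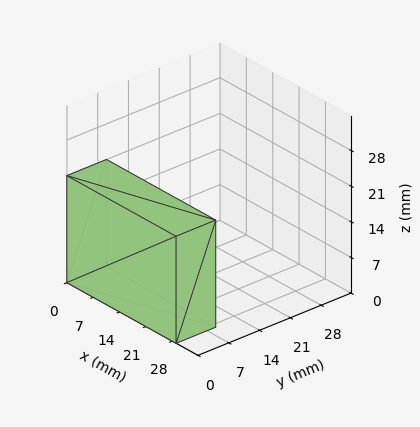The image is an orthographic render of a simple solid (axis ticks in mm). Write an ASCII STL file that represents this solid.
Reading the render: the shape is a rectangular box, roughly 29 × 9 mm footprint and 21 mm tall (dimensions read to the nearest mm from the axis ticks). For the STL, each face is triangulated and given an outward normal.

solid part
  facet normal 0.0000 0.0000 -1.0000
    outer loop
      vertex 29.00 9.00 0.00
      vertex 29.00 0.00 0.00
      vertex 0.00 0.00 0.00
    endloop
  endfacet
  facet normal 0.0000 0.0000 -1.0000
    outer loop
      vertex 0.00 9.00 0.00
      vertex 29.00 9.00 0.00
      vertex 0.00 0.00 0.00
    endloop
  endfacet
  facet normal 0.0000 0.0000 1.0000
    outer loop
      vertex 0.00 0.00 21.00
      vertex 29.00 0.00 21.00
      vertex 29.00 9.00 21.00
    endloop
  endfacet
  facet normal 0.0000 0.0000 1.0000
    outer loop
      vertex 0.00 0.00 21.00
      vertex 29.00 9.00 21.00
      vertex 0.00 9.00 21.00
    endloop
  endfacet
  facet normal 0.0000 -1.0000 0.0000
    outer loop
      vertex 0.00 0.00 0.00
      vertex 29.00 0.00 0.00
      vertex 29.00 0.00 21.00
    endloop
  endfacet
  facet normal 0.0000 -1.0000 0.0000
    outer loop
      vertex 0.00 0.00 0.00
      vertex 29.00 0.00 21.00
      vertex 0.00 0.00 21.00
    endloop
  endfacet
  facet normal 0.0000 1.0000 0.0000
    outer loop
      vertex 29.00 9.00 21.00
      vertex 29.00 9.00 0.00
      vertex 0.00 9.00 0.00
    endloop
  endfacet
  facet normal 0.0000 1.0000 0.0000
    outer loop
      vertex 0.00 9.00 21.00
      vertex 29.00 9.00 21.00
      vertex 0.00 9.00 0.00
    endloop
  endfacet
  facet normal -1.0000 0.0000 0.0000
    outer loop
      vertex 0.00 9.00 21.00
      vertex 0.00 9.00 0.00
      vertex 0.00 0.00 0.00
    endloop
  endfacet
  facet normal -1.0000 0.0000 0.0000
    outer loop
      vertex 0.00 0.00 21.00
      vertex 0.00 9.00 21.00
      vertex 0.00 0.00 0.00
    endloop
  endfacet
  facet normal 1.0000 0.0000 0.0000
    outer loop
      vertex 29.00 0.00 0.00
      vertex 29.00 9.00 0.00
      vertex 29.00 9.00 21.00
    endloop
  endfacet
  facet normal 1.0000 0.0000 0.0000
    outer loop
      vertex 29.00 0.00 0.00
      vertex 29.00 9.00 21.00
      vertex 29.00 0.00 21.00
    endloop
  endfacet
endsolid part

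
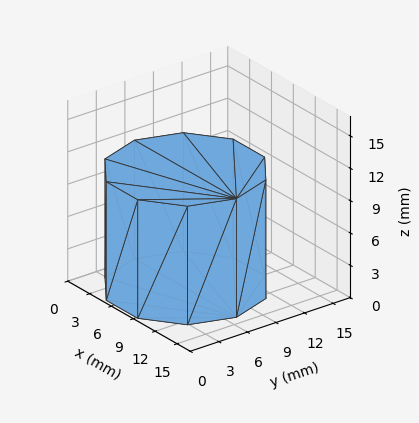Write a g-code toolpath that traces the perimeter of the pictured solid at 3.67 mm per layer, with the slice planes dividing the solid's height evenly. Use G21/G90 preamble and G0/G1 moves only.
Reading the render: the shape is a regular 10-sided prism (a cylinder approximated with 10 flat sides), circumscribed radius ≈ 7 mm, height ≈ 11 mm (dimensions read to the nearest mm from the axis ticks). For the g-code, the solid's height is divided into equal slices at the stated Δz and each level perimeter traced with G1 moves after a G0 lift.

; perimeter-only toolpath
G21 ; units = mm
G90 ; absolute positioning
G28 ; home
; layer 1
G0 Z3.67
G0 X14.00 Y7.00
G1 X12.66 Y11.11
G1 X9.16 Y13.66
G1 X4.84 Y13.66
G1 X1.34 Y11.11
G1 X0.00 Y7.00
G1 X1.34 Y2.89
G1 X4.84 Y0.34
G1 X9.16 Y0.34
G1 X12.66 Y2.89
G1 X14.00 Y7.00
; layer 2
G0 Z7.33
G0 X14.00 Y7.00
G1 X12.66 Y11.11
G1 X9.16 Y13.66
G1 X4.84 Y13.66
G1 X1.34 Y11.11
G1 X0.00 Y7.00
G1 X1.34 Y2.89
G1 X4.84 Y0.34
G1 X9.16 Y0.34
G1 X12.66 Y2.89
G1 X14.00 Y7.00
; layer 3
G0 Z11.00
G0 X14.00 Y7.00
G1 X12.66 Y11.11
G1 X9.16 Y13.66
G1 X4.84 Y13.66
G1 X1.34 Y11.11
G1 X0.00 Y7.00
G1 X1.34 Y2.89
G1 X4.84 Y0.34
G1 X9.16 Y0.34
G1 X12.66 Y2.89
G1 X14.00 Y7.00
M2 ; end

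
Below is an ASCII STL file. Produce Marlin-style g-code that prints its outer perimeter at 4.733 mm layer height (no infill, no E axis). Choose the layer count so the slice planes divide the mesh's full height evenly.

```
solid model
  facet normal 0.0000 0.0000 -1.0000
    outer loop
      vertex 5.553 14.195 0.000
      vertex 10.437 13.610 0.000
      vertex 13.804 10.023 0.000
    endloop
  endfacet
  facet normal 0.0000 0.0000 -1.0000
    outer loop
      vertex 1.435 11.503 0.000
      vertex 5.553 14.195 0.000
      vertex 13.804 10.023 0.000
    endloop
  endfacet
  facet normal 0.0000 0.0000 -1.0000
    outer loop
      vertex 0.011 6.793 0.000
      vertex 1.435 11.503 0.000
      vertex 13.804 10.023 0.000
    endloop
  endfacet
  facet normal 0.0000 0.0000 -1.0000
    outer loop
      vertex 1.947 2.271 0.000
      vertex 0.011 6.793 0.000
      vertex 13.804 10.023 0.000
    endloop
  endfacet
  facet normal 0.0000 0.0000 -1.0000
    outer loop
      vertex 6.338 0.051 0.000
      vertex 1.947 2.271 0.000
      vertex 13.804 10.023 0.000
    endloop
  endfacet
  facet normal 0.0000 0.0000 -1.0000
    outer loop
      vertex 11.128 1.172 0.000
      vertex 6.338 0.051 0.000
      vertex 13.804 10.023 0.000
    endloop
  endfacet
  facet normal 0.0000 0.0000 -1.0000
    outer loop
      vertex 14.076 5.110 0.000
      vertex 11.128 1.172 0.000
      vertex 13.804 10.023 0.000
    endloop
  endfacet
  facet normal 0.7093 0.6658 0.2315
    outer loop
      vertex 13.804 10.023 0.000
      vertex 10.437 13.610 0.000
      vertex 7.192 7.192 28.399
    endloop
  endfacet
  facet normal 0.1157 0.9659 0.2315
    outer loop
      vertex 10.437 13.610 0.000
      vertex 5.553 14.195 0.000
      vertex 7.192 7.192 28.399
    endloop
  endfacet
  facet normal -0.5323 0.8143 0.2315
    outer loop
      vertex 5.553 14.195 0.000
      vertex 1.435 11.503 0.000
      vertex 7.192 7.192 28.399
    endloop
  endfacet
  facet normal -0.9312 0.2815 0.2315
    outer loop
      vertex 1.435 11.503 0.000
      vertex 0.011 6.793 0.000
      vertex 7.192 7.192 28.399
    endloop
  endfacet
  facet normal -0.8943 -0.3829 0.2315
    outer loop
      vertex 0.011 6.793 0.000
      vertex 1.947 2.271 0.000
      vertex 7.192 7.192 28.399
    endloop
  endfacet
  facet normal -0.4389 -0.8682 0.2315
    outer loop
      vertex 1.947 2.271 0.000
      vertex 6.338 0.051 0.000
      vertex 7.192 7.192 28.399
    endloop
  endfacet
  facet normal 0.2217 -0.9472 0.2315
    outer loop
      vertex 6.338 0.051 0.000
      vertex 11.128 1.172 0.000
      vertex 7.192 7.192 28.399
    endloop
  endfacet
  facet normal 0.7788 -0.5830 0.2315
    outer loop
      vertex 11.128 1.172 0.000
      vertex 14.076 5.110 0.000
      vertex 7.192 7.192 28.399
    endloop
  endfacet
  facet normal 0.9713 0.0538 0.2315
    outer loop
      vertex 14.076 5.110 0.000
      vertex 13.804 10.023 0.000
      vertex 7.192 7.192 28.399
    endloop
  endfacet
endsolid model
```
; perimeter-only toolpath
G21 ; units = mm
G90 ; absolute positioning
G28 ; home
; layer 1
G0 Z4.733
G0 X12.702 Y9.551
G1 X9.896 Y12.540
G1 X5.826 Y13.028
G1 X2.394 Y10.784
G1 X1.208 Y6.859
G1 X2.821 Y3.091
G1 X6.480 Y1.241
G1 X10.472 Y2.175
G1 X12.929 Y5.457
G1 X12.702 Y9.551
; layer 2
G0 Z9.466
G0 X11.600 Y9.079
G1 X9.355 Y11.471
G1 X6.099 Y11.861
G1 X3.354 Y10.066
G1 X2.405 Y6.926
G1 X3.695 Y3.911
G1 X6.623 Y2.431
G1 X9.816 Y3.179
G1 X11.781 Y5.804
G1 X11.600 Y9.079
; layer 3
G0 Z14.200
G0 X10.498 Y8.607
G1 X8.814 Y10.401
G1 X6.373 Y10.694
G1 X4.314 Y9.348
G1 X3.602 Y6.992
G1 X4.569 Y4.732
G1 X6.765 Y3.622
G1 X9.160 Y4.182
G1 X10.634 Y6.151
G1 X10.498 Y8.607
; layer 4
G0 Z18.933
G0 X9.396 Y8.136
G1 X8.274 Y9.331
G1 X6.646 Y9.526
G1 X5.273 Y8.629
G1 X4.798 Y7.059
G1 X5.444 Y5.552
G1 X6.907 Y4.812
G1 X8.504 Y5.185
G1 X9.487 Y6.498
G1 X9.396 Y8.136
; layer 5
G0 Z23.666
G0 X8.294 Y7.664
G1 X7.733 Y8.262
G1 X6.919 Y8.359
G1 X6.232 Y7.911
G1 X5.995 Y7.126
G1 X6.318 Y6.372
G1 X7.050 Y6.002
G1 X7.848 Y6.189
G1 X8.339 Y6.845
G1 X8.294 Y7.664
M2 ; end

The solid is a regular 9-sided pyramid, base circumscribed radius ≈ 7.19 mm, apex at z ≈ 28.4 mm. Slicing at Δz = 4.733 mm — 6 equal slices spanning the solid's height, so layer i sits at z = i·h/6 — gives 5 non-empty perimeters. Each is a 9-segment closed polygon; G0 lifts to the layer z and rapids to the start vertex, then G1 traces the edges. The cross-section shrinks linearly with z (the slice at the apex is degenerate and omitted).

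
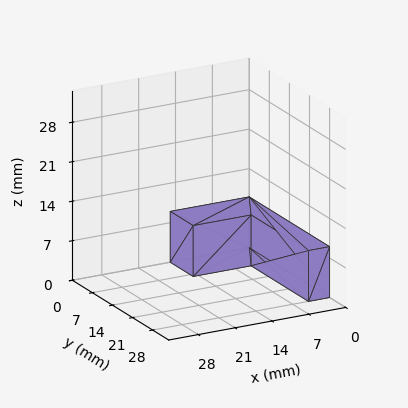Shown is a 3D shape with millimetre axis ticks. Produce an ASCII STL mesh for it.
Reading the render: the shape is an L-shaped prism: outer 15 × 28 mm, arm thicknesses ≈ 8 mm (horizontal) and 4 mm (vertical), extruded 9 mm in z (dimensions read to the nearest mm from the axis ticks). For the STL, each face is triangulated and given an outward normal.

solid part
  facet normal 0.0000 0.0000 -1.0000
    outer loop
      vertex 15.00 8.00 0.00
      vertex 15.00 0.00 0.00
      vertex 0.00 0.00 0.00
    endloop
  endfacet
  facet normal 0.0000 0.0000 -1.0000
    outer loop
      vertex 4.00 8.00 0.00
      vertex 15.00 8.00 0.00
      vertex 0.00 0.00 0.00
    endloop
  endfacet
  facet normal 0.0000 0.0000 -1.0000
    outer loop
      vertex 4.00 28.00 0.00
      vertex 4.00 8.00 0.00
      vertex 0.00 0.00 0.00
    endloop
  endfacet
  facet normal 0.0000 0.0000 -1.0000
    outer loop
      vertex 0.00 28.00 0.00
      vertex 4.00 28.00 0.00
      vertex 0.00 0.00 0.00
    endloop
  endfacet
  facet normal 0.0000 0.0000 1.0000
    outer loop
      vertex 0.00 0.00 9.00
      vertex 15.00 0.00 9.00
      vertex 15.00 8.00 9.00
    endloop
  endfacet
  facet normal 0.0000 0.0000 1.0000
    outer loop
      vertex 0.00 0.00 9.00
      vertex 15.00 8.00 9.00
      vertex 4.00 8.00 9.00
    endloop
  endfacet
  facet normal 0.0000 0.0000 1.0000
    outer loop
      vertex 0.00 0.00 9.00
      vertex 4.00 8.00 9.00
      vertex 4.00 28.00 9.00
    endloop
  endfacet
  facet normal 0.0000 0.0000 1.0000
    outer loop
      vertex 0.00 0.00 9.00
      vertex 4.00 28.00 9.00
      vertex 0.00 28.00 9.00
    endloop
  endfacet
  facet normal 0.0000 -1.0000 0.0000
    outer loop
      vertex 0.00 0.00 0.00
      vertex 15.00 0.00 0.00
      vertex 15.00 0.00 9.00
    endloop
  endfacet
  facet normal 0.0000 -1.0000 0.0000
    outer loop
      vertex 0.00 0.00 0.00
      vertex 15.00 0.00 9.00
      vertex 0.00 0.00 9.00
    endloop
  endfacet
  facet normal 1.0000 0.0000 0.0000
    outer loop
      vertex 15.00 0.00 0.00
      vertex 15.00 8.00 0.00
      vertex 15.00 8.00 9.00
    endloop
  endfacet
  facet normal 1.0000 0.0000 0.0000
    outer loop
      vertex 15.00 0.00 0.00
      vertex 15.00 8.00 9.00
      vertex 15.00 0.00 9.00
    endloop
  endfacet
  facet normal 0.0000 1.0000 0.0000
    outer loop
      vertex 15.00 8.00 0.00
      vertex 4.00 8.00 0.00
      vertex 4.00 8.00 9.00
    endloop
  endfacet
  facet normal 0.0000 1.0000 0.0000
    outer loop
      vertex 15.00 8.00 0.00
      vertex 4.00 8.00 9.00
      vertex 15.00 8.00 9.00
    endloop
  endfacet
  facet normal 1.0000 0.0000 0.0000
    outer loop
      vertex 4.00 8.00 0.00
      vertex 4.00 28.00 0.00
      vertex 4.00 28.00 9.00
    endloop
  endfacet
  facet normal 1.0000 0.0000 0.0000
    outer loop
      vertex 4.00 8.00 0.00
      vertex 4.00 28.00 9.00
      vertex 4.00 8.00 9.00
    endloop
  endfacet
  facet normal 0.0000 1.0000 0.0000
    outer loop
      vertex 4.00 28.00 0.00
      vertex 0.00 28.00 0.00
      vertex 0.00 28.00 9.00
    endloop
  endfacet
  facet normal 0.0000 1.0000 0.0000
    outer loop
      vertex 4.00 28.00 0.00
      vertex 0.00 28.00 9.00
      vertex 4.00 28.00 9.00
    endloop
  endfacet
  facet normal -1.0000 0.0000 0.0000
    outer loop
      vertex 0.00 28.00 0.00
      vertex 0.00 0.00 0.00
      vertex 0.00 0.00 9.00
    endloop
  endfacet
  facet normal -1.0000 0.0000 0.0000
    outer loop
      vertex 0.00 28.00 0.00
      vertex 0.00 0.00 9.00
      vertex 0.00 28.00 9.00
    endloop
  endfacet
endsolid part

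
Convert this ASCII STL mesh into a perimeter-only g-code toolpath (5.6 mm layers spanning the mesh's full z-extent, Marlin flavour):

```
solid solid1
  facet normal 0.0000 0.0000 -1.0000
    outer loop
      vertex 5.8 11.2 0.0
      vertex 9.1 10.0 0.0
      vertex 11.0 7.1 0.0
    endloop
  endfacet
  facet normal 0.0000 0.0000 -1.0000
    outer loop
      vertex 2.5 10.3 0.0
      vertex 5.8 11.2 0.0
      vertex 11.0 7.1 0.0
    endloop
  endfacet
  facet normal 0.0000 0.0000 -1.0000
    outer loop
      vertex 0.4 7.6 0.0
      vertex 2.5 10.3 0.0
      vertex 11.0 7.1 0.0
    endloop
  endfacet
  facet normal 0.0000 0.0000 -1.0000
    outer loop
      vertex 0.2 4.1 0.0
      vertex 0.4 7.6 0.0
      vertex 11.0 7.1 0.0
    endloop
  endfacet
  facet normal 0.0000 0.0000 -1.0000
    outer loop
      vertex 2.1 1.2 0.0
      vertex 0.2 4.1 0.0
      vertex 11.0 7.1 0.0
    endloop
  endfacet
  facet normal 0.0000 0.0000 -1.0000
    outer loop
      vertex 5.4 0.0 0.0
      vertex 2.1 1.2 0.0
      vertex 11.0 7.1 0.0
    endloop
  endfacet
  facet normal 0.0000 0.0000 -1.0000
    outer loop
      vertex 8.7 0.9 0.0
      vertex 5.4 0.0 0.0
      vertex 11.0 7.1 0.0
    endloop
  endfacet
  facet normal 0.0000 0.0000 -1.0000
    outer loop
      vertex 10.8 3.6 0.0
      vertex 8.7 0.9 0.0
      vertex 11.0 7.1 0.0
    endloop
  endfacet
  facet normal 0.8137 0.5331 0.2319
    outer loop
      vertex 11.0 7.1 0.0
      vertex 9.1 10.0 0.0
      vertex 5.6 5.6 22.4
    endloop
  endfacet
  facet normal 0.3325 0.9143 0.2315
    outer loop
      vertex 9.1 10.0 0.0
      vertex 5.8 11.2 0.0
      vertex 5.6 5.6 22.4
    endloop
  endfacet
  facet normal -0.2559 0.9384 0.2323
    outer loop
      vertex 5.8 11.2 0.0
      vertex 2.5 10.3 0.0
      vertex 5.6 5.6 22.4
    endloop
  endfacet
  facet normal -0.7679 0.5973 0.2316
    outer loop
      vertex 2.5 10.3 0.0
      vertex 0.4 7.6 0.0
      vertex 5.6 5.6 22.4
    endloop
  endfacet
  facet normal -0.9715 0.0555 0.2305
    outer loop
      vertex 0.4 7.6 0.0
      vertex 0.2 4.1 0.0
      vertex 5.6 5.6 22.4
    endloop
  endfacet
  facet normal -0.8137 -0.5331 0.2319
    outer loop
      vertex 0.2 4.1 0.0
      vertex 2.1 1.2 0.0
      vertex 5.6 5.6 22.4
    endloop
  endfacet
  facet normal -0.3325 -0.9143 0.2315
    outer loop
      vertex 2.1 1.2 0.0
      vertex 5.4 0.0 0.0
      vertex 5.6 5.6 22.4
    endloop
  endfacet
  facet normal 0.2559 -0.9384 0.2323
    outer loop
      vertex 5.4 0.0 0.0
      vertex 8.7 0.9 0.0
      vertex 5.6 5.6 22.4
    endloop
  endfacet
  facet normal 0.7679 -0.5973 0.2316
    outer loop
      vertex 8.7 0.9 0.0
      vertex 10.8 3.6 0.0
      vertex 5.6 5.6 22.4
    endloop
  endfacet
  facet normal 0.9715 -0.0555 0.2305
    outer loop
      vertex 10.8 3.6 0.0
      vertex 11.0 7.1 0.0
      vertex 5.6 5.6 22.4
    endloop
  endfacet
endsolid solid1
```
; perimeter-only toolpath
G21 ; units = mm
G90 ; absolute positioning
G28 ; home
; layer 1
G0 Z5.6
G0 X9.7 Y6.7
G1 X8.2 Y8.9
G1 X5.8 Y9.8
G1 X3.3 Y9.1
G1 X1.7 Y7.1
G1 X1.5 Y4.5
G1 X3.0 Y2.3
G1 X5.5 Y1.4
G1 X7.9 Y2.1
G1 X9.5 Y4.1
G1 X9.7 Y6.7
; layer 2
G0 Z11.2
G0 X8.3 Y6.3
G1 X7.3 Y7.8
G1 X5.7 Y8.4
G1 X4.0 Y8.0
G1 X3.0 Y6.6
G1 X2.9 Y4.8
G1 X3.8 Y3.4
G1 X5.5 Y2.8
G1 X7.1 Y3.2
G1 X8.2 Y4.6
G1 X8.3 Y6.3
; layer 3
G0 Z16.8
G0 X7.0 Y6.0
G1 X6.5 Y6.7
G1 X5.7 Y7.0
G1 X4.8 Y6.8
G1 X4.3 Y6.1
G1 X4.2 Y5.2
G1 X4.7 Y4.5
G1 X5.5 Y4.2
G1 X6.4 Y4.4
G1 X6.9 Y5.1
G1 X7.0 Y6.0
M2 ; end

The solid is a regular 10-sided pyramid, base circumscribed radius ≈ 5.6 mm, apex at z ≈ 22.4 mm. Slicing at Δz = 5.6 mm — 4 equal slices spanning the solid's height, so layer i sits at z = i·h/4 — gives 3 non-empty perimeters. Each is a 10-segment closed polygon; G0 lifts to the layer z and rapids to the start vertex, then G1 traces the edges. The cross-section shrinks linearly with z (the slice at the apex is degenerate and omitted).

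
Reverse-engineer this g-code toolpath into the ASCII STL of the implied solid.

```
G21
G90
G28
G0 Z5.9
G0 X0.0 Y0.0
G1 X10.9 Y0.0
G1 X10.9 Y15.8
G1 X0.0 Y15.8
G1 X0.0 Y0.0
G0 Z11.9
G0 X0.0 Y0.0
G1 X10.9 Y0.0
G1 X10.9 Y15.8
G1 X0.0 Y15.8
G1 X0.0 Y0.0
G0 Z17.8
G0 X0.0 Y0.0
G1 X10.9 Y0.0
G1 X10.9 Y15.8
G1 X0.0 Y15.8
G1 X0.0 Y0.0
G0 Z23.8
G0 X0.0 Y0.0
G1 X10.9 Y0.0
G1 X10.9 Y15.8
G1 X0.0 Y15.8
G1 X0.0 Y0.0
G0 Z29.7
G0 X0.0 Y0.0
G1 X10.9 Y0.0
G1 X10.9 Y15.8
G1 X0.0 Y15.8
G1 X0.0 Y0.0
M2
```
solid part
  facet normal 0.0000 0.0000 -1.0000
    outer loop
      vertex 10.9 15.8 0.0
      vertex 10.9 0.0 0.0
      vertex 0.0 0.0 0.0
    endloop
  endfacet
  facet normal 0.0000 0.0000 -1.0000
    outer loop
      vertex 0.0 15.8 0.0
      vertex 10.9 15.8 0.0
      vertex 0.0 0.0 0.0
    endloop
  endfacet
  facet normal 0.0000 0.0000 1.0000
    outer loop
      vertex 0.0 0.0 29.7
      vertex 10.9 0.0 29.7
      vertex 10.9 15.8 29.7
    endloop
  endfacet
  facet normal 0.0000 0.0000 1.0000
    outer loop
      vertex 0.0 0.0 29.7
      vertex 10.9 15.8 29.7
      vertex 0.0 15.8 29.7
    endloop
  endfacet
  facet normal 0.0000 -1.0000 0.0000
    outer loop
      vertex 0.0 0.0 0.0
      vertex 10.9 0.0 0.0
      vertex 10.9 0.0 29.7
    endloop
  endfacet
  facet normal 0.0000 -1.0000 0.0000
    outer loop
      vertex 0.0 0.0 0.0
      vertex 10.9 0.0 29.7
      vertex 0.0 0.0 29.7
    endloop
  endfacet
  facet normal 0.0000 1.0000 0.0000
    outer loop
      vertex 10.9 15.8 29.7
      vertex 10.9 15.8 0.0
      vertex 0.0 15.8 0.0
    endloop
  endfacet
  facet normal 0.0000 1.0000 0.0000
    outer loop
      vertex 0.0 15.8 29.7
      vertex 10.9 15.8 29.7
      vertex 0.0 15.8 0.0
    endloop
  endfacet
  facet normal -1.0000 0.0000 0.0000
    outer loop
      vertex 0.0 15.8 29.7
      vertex 0.0 15.8 0.0
      vertex 0.0 0.0 0.0
    endloop
  endfacet
  facet normal -1.0000 0.0000 0.0000
    outer loop
      vertex 0.0 0.0 29.7
      vertex 0.0 15.8 29.7
      vertex 0.0 0.0 0.0
    endloop
  endfacet
  facet normal 1.0000 0.0000 0.0000
    outer loop
      vertex 10.9 0.0 0.0
      vertex 10.9 15.8 0.0
      vertex 10.9 15.8 29.7
    endloop
  endfacet
  facet normal 1.0000 0.0000 0.0000
    outer loop
      vertex 10.9 0.0 0.0
      vertex 10.9 15.8 29.7
      vertex 10.9 0.0 29.7
    endloop
  endfacet
endsolid part

The G0 Z moves step by Δz≈5.9 mm. Every layer's G1 loop is the same polygon, so the solid is a straight extrusion of it from z=0 to z≈29.7. Closing with flat bottom and top caps and triangulating gives 12 facets — a rectangular box, roughly 10.9 × 15.8 mm footprint and 29.7 mm tall.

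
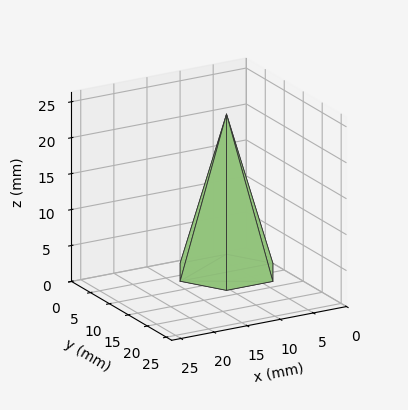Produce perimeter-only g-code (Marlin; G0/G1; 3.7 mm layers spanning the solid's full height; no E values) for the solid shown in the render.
Reading the render: the shape is a regular 6-sided pyramid, base circumscribed radius ≈ 7 mm, apex at z ≈ 22 mm (dimensions read to the nearest mm from the axis ticks). For the g-code, the solid's height is divided into equal slices at the stated Δz and each level perimeter traced with G1 moves after a G0 lift.

; perimeter-only toolpath
G21 ; units = mm
G90 ; absolute positioning
G28 ; home
; layer 1
G0 Z3.7
G0 X12.8 Y7.0
G1 X9.9 Y12.1
G1 X4.1 Y12.1
G1 X1.2 Y7.0
G1 X4.1 Y1.9
G1 X9.9 Y1.9
G1 X12.8 Y7.0
; layer 2
G0 Z7.3
G0 X11.7 Y7.0
G1 X9.3 Y11.1
G1 X4.7 Y11.1
G1 X2.3 Y7.0
G1 X4.7 Y2.9
G1 X9.3 Y2.9
G1 X11.7 Y7.0
; layer 3
G0 Z11.0
G0 X10.5 Y7.0
G1 X8.8 Y10.1
G1 X5.2 Y10.1
G1 X3.5 Y7.0
G1 X5.2 Y4.0
G1 X8.8 Y4.0
G1 X10.5 Y7.0
; layer 4
G0 Z14.7
G0 X9.3 Y7.0
G1 X8.2 Y9.0
G1 X5.8 Y9.0
G1 X4.7 Y7.0
G1 X5.8 Y5.0
G1 X8.2 Y5.0
G1 X9.3 Y7.0
; layer 5
G0 Z18.3
G0 X8.2 Y7.0
G1 X7.6 Y8.0
G1 X6.4 Y8.0
G1 X5.8 Y7.0
G1 X6.4 Y6.0
G1 X7.6 Y6.0
G1 X8.2 Y7.0
M2 ; end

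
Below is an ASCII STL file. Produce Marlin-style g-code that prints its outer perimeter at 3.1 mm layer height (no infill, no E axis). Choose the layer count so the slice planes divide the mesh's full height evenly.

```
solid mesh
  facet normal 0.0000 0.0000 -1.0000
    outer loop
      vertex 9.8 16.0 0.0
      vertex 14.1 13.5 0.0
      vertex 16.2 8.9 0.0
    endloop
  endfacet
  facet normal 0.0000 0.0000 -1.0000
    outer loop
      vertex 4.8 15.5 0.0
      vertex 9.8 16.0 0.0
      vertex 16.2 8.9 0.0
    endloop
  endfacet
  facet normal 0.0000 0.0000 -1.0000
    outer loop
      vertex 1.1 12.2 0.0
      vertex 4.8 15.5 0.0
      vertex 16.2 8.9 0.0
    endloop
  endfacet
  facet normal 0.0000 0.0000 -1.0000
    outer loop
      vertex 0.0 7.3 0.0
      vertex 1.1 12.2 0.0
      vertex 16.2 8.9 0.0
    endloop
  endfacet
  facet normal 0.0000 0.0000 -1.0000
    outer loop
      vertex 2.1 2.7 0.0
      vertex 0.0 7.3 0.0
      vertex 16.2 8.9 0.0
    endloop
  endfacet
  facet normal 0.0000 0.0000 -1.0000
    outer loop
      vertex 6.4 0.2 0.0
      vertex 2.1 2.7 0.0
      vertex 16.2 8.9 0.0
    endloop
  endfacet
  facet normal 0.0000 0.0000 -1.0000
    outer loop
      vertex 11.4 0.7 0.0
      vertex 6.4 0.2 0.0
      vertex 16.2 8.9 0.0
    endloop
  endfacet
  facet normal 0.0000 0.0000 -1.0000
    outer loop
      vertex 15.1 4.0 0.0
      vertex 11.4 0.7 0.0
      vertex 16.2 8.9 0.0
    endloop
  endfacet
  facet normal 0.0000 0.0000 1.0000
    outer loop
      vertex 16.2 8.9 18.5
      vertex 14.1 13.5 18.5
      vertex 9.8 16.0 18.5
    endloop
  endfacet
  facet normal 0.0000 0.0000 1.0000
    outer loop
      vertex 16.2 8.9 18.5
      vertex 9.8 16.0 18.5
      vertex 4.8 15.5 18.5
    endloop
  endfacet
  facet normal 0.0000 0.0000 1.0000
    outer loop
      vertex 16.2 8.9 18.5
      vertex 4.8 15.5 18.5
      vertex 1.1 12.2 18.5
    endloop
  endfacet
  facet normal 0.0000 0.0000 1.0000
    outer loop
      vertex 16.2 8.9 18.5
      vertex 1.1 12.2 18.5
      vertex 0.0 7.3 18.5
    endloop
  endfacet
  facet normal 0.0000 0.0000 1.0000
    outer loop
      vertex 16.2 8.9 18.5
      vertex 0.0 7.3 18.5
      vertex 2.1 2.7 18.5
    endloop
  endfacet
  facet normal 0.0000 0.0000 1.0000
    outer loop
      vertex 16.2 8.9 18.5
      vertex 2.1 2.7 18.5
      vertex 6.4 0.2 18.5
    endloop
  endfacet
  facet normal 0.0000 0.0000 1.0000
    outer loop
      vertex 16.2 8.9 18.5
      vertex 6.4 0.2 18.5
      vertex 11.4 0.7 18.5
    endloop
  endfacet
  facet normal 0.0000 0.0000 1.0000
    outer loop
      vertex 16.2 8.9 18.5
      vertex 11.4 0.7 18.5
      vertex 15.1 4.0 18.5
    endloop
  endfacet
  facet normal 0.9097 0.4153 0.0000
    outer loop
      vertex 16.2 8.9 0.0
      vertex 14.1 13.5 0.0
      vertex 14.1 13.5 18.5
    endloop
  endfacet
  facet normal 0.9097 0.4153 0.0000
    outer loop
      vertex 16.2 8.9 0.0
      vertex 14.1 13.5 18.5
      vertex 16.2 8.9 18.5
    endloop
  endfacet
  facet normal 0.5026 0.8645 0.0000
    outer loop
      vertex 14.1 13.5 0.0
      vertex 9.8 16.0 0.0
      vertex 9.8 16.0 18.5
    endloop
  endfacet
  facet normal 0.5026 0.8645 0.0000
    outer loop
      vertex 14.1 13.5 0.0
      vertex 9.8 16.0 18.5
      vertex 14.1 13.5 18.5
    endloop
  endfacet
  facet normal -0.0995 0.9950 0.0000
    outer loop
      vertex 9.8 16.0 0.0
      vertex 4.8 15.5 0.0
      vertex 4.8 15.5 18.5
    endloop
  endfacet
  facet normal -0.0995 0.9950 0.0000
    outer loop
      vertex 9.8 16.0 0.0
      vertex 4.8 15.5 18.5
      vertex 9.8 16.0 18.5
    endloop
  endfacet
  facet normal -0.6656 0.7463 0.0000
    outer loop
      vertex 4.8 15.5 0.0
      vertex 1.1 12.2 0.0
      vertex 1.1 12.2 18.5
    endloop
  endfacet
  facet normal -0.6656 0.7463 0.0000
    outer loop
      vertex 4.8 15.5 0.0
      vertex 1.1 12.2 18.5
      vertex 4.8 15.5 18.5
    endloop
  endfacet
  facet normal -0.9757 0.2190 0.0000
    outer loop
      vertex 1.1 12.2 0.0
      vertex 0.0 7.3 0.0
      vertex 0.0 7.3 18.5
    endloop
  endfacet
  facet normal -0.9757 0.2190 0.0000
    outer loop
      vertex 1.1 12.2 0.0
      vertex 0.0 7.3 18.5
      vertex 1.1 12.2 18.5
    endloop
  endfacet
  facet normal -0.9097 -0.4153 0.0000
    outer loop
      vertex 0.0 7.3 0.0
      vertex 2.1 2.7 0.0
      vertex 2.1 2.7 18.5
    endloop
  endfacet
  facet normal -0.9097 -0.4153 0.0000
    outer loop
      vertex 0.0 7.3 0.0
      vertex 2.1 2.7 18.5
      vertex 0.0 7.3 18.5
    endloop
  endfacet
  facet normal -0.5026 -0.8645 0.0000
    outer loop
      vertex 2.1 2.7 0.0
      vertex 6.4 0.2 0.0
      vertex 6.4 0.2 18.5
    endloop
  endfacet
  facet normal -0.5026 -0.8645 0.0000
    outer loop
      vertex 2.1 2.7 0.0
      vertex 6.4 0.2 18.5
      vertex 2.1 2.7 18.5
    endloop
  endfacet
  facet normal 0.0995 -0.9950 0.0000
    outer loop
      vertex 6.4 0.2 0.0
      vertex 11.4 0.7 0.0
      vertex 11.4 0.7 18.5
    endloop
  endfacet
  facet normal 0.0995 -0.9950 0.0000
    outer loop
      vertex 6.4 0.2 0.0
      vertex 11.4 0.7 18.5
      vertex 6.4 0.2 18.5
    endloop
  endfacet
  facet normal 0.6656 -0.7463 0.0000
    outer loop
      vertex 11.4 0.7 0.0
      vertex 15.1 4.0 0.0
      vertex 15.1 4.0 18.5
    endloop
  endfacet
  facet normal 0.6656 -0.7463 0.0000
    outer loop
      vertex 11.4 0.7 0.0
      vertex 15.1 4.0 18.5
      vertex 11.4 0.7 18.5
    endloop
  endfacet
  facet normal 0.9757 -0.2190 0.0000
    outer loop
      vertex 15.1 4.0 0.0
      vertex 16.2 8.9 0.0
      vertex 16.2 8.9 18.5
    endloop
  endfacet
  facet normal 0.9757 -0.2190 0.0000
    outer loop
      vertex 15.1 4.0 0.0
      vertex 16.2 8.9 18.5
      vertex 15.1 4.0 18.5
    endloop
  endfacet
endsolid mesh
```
; perimeter-only toolpath
G21 ; units = mm
G90 ; absolute positioning
G28 ; home
; layer 1
G0 Z3.1
G0 X16.2 Y8.9
G1 X14.1 Y13.5
G1 X9.8 Y16.0
G1 X4.8 Y15.5
G1 X1.1 Y12.2
G1 X0.0 Y7.3
G1 X2.1 Y2.7
G1 X6.4 Y0.2
G1 X11.4 Y0.7
G1 X15.1 Y4.0
G1 X16.2 Y8.9
; layer 2
G0 Z6.2
G0 X16.2 Y8.9
G1 X14.1 Y13.5
G1 X9.8 Y16.0
G1 X4.8 Y15.5
G1 X1.1 Y12.2
G1 X0.0 Y7.3
G1 X2.1 Y2.7
G1 X6.4 Y0.2
G1 X11.4 Y0.7
G1 X15.1 Y4.0
G1 X16.2 Y8.9
; layer 3
G0 Z9.2
G0 X16.2 Y8.9
G1 X14.1 Y13.5
G1 X9.8 Y16.0
G1 X4.8 Y15.5
G1 X1.1 Y12.2
G1 X0.0 Y7.3
G1 X2.1 Y2.7
G1 X6.4 Y0.2
G1 X11.4 Y0.7
G1 X15.1 Y4.0
G1 X16.2 Y8.9
; layer 4
G0 Z12.3
G0 X16.2 Y8.9
G1 X14.1 Y13.5
G1 X9.8 Y16.0
G1 X4.8 Y15.5
G1 X1.1 Y12.2
G1 X0.0 Y7.3
G1 X2.1 Y2.7
G1 X6.4 Y0.2
G1 X11.4 Y0.7
G1 X15.1 Y4.0
G1 X16.2 Y8.9
; layer 5
G0 Z15.4
G0 X16.2 Y8.9
G1 X14.1 Y13.5
G1 X9.8 Y16.0
G1 X4.8 Y15.5
G1 X1.1 Y12.2
G1 X0.0 Y7.3
G1 X2.1 Y2.7
G1 X6.4 Y0.2
G1 X11.4 Y0.7
G1 X15.1 Y4.0
G1 X16.2 Y8.9
; layer 6
G0 Z18.5
G0 X16.2 Y8.9
G1 X14.1 Y13.5
G1 X9.8 Y16.0
G1 X4.8 Y15.5
G1 X1.1 Y12.2
G1 X0.0 Y7.3
G1 X2.1 Y2.7
G1 X6.4 Y0.2
G1 X11.4 Y0.7
G1 X15.1 Y4.0
G1 X16.2 Y8.9
M2 ; end

The solid is a regular 10-sided prism (a cylinder approximated with 10 flat sides), circumscribed radius ≈ 8.1 mm, height ≈ 18.5 mm. Slicing at Δz = 3.1 mm — 6 equal slices spanning the solid's height, so layer i sits at z = i·h/6 — gives 6 non-empty perimeters. Each is a 10-segment closed polygon; G0 lifts to the layer z and rapids to the start vertex, then G1 traces the edges.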